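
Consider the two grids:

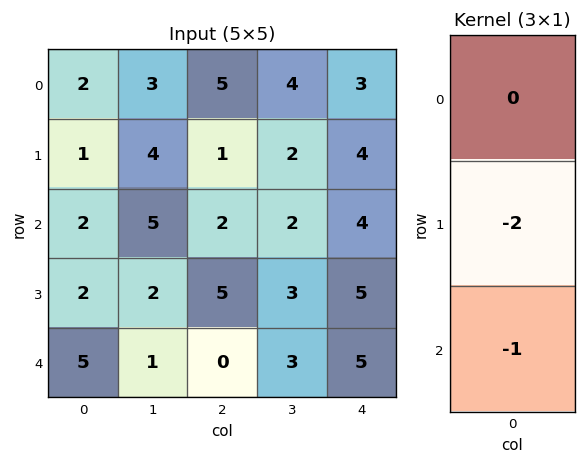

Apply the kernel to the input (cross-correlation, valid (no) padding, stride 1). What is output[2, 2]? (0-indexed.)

The receptive field on the input at this output position is [2 / 5 / 0]. Elementwise product with the kernel and sum: 5·-2 + 0·-1.

-10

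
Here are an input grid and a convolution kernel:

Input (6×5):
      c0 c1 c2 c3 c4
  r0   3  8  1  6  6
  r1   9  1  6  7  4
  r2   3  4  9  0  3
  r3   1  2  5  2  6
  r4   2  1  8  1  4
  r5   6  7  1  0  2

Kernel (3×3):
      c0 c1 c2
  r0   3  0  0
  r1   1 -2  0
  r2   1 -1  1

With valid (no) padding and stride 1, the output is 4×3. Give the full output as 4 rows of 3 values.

24 8 7
26 -12 36
15 -2 39
3 -3 24

Output[0,0]: The receptive field on the input at this output position is [3 8 1 / 9 1 6 / 3 4 9]. Elementwise product with the kernel and sum: 3·3 + 9·1 + 1·-2 + 3·1 + 4·-1 + 9·1.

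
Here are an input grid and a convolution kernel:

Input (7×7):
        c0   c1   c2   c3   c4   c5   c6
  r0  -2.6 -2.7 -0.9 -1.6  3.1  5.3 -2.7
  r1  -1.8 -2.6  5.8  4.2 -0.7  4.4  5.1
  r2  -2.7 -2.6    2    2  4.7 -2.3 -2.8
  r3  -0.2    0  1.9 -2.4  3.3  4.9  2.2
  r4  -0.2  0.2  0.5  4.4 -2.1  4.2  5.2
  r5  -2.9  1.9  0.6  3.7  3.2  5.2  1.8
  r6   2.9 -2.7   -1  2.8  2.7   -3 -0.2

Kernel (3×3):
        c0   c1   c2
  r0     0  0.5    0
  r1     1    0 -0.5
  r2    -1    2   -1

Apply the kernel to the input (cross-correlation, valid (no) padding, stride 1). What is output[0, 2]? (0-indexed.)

The receptive field on the input at this output position is [-0.9 -1.6 3.1 / 5.8 4.2 -0.7 / 2 2 4.7]. Elementwise product with the kernel and sum: -1.6·0.5 + 5.8·1 + -0.7·-0.5 + 2·-1 + 2·2 + 4.7·-1.

2.65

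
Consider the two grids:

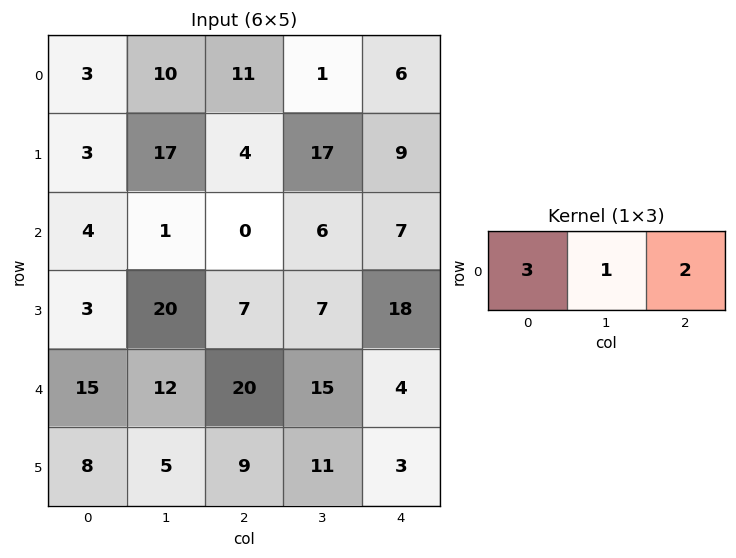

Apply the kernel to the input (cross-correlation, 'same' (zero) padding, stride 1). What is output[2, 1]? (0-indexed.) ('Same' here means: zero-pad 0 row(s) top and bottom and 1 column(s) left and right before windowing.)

The receptive field on the zero-padded input at this output position is [4 1 0]. Elementwise product with the kernel and sum: 4·3 + 1·1 + 0·2.

13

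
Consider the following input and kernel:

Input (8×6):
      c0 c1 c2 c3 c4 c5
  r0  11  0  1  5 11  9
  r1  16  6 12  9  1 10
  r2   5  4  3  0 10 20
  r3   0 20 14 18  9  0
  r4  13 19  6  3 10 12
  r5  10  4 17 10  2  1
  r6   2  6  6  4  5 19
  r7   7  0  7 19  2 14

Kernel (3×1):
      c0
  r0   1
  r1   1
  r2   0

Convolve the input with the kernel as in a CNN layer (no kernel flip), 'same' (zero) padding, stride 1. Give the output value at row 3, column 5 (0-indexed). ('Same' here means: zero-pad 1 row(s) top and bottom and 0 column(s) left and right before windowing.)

20

The receptive field on the zero-padded input at this output position is [20 / 0 / 12]. Elementwise product with the kernel and sum: 20·1 + 0·1.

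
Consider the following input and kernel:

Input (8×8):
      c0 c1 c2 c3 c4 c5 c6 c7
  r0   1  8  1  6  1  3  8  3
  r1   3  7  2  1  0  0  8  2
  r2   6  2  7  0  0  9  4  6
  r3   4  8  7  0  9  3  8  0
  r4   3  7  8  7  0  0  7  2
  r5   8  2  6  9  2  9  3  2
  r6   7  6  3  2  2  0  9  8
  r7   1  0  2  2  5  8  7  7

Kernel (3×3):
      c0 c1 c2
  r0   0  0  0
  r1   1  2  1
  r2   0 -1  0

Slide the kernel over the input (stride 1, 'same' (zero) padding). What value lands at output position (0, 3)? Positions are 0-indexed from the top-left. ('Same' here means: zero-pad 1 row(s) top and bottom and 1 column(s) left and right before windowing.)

The receptive field on the zero-padded input at this output position is [0 0 0 / 1 6 1 / 2 1 0]. Elementwise product with the kernel and sum: 1·1 + 6·2 + 1·1 + 1·-1.

13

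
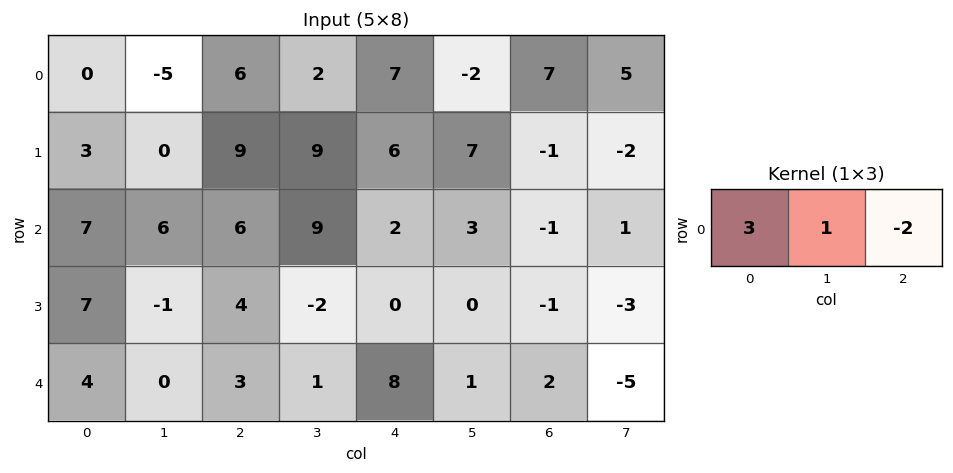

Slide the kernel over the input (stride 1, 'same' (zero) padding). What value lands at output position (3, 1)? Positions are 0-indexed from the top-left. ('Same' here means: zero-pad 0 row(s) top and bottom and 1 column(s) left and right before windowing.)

12

The receptive field on the zero-padded input at this output position is [7 -1 4]. Elementwise product with the kernel and sum: 7·3 + -1·1 + 4·-2.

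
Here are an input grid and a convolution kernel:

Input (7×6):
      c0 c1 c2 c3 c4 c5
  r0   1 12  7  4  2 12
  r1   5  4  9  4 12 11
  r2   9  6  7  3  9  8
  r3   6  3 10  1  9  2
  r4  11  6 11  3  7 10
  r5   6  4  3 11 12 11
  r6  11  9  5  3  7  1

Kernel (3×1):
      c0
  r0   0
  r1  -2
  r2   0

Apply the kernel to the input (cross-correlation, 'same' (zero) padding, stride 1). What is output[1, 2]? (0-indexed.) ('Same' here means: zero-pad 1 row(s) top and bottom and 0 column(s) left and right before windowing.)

The receptive field on the zero-padded input at this output position is [7 / 9 / 7]. Elementwise product with the kernel and sum: 9·-2.

-18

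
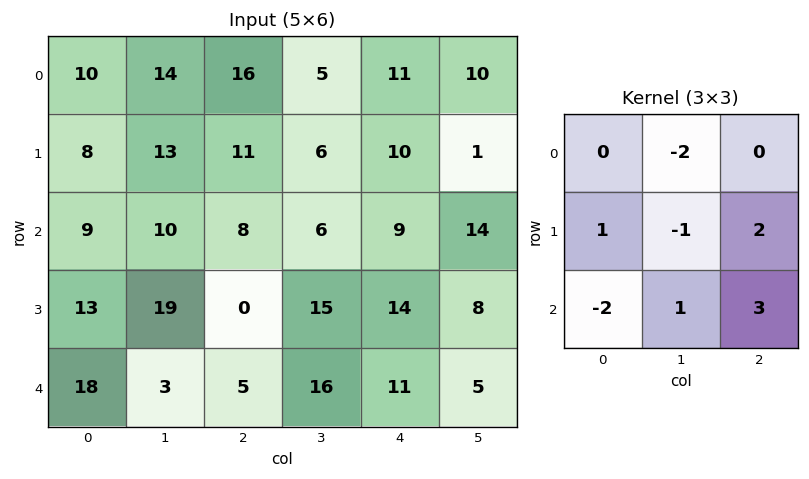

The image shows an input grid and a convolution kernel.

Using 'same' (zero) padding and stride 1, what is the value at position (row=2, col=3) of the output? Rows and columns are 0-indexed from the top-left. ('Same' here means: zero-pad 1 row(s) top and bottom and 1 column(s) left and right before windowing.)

The receptive field on the zero-padded input at this output position is [11 6 10 / 8 6 9 / 0 15 14]. Elementwise product with the kernel and sum: 6·-2 + 8·1 + 6·-1 + 9·2 + 0·-2 + 15·1 + 14·3.

65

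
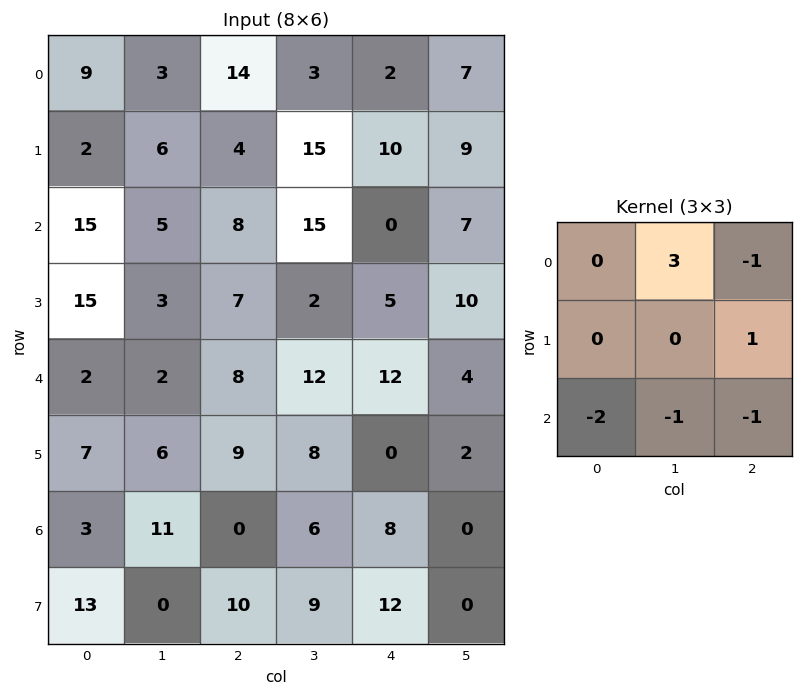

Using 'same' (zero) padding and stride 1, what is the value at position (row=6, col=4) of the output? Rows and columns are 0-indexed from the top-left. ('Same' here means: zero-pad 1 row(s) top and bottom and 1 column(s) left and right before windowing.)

The receptive field on the zero-padded input at this output position is [8 0 2 / 6 8 0 / 9 12 0]. Elementwise product with the kernel and sum: 0·3 + 2·-1 + 0·1 + 9·-2 + 12·-1 + 0·-1.

-32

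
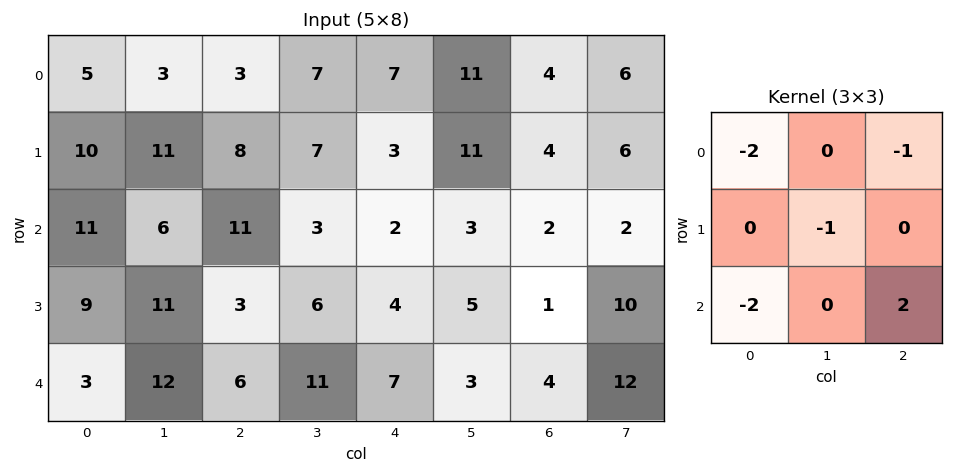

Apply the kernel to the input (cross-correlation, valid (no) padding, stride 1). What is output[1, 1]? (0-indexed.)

The receptive field on the input at this output position is [11 8 7 / 6 11 3 / 11 3 6]. Elementwise product with the kernel and sum: 11·-2 + 7·-1 + 11·-1 + 11·-2 + 6·2.

-50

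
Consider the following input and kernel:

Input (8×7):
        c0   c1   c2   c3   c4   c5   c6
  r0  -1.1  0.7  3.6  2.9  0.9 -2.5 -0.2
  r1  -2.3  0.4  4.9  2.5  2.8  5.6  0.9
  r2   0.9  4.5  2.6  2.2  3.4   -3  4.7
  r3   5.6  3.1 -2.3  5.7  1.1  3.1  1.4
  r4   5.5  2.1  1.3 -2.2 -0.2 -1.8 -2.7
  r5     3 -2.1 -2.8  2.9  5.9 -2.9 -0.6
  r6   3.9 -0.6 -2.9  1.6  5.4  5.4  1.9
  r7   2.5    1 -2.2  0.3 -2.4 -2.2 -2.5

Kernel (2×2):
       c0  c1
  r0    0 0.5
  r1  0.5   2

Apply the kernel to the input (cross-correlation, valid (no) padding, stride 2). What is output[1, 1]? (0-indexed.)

The receptive field on the input at this output position is [2.6 2.2 / -2.3 5.7]. Elementwise product with the kernel and sum: 2.2·0.5 + -2.3·0.5 + 5.7·2.

11.35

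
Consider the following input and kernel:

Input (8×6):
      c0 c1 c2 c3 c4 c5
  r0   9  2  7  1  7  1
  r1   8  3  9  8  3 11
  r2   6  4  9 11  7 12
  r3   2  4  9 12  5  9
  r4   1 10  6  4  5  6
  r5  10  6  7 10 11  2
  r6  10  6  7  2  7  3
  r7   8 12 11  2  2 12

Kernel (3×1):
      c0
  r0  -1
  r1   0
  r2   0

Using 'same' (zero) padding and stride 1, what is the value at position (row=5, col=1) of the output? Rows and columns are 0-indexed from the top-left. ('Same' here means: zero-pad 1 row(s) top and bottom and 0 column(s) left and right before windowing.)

The receptive field on the zero-padded input at this output position is [10 / 6 / 6]. Elementwise product with the kernel and sum: 10·-1.

-10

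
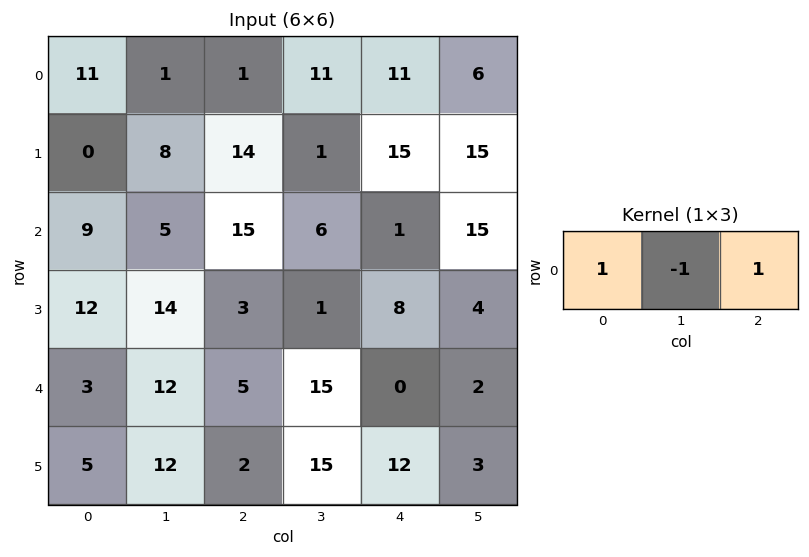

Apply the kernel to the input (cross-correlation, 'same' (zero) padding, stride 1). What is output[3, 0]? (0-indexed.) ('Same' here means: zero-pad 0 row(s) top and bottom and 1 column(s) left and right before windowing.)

2

The receptive field on the zero-padded input at this output position is [0 12 14]. Elementwise product with the kernel and sum: 0·1 + 12·-1 + 14·1.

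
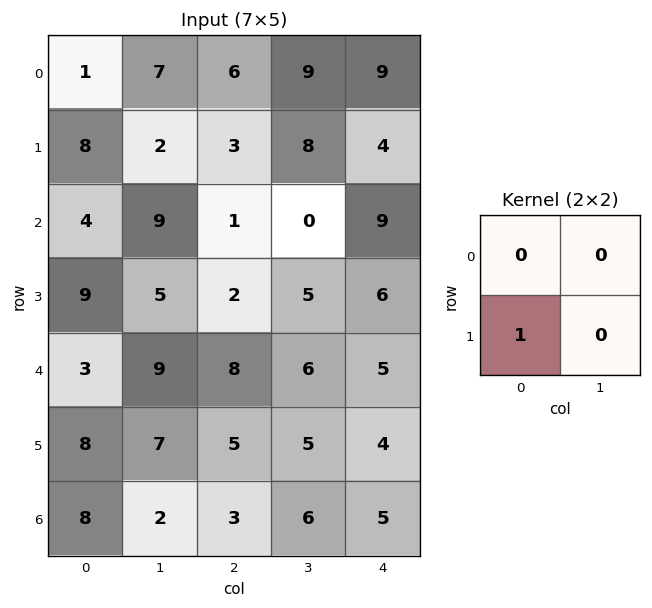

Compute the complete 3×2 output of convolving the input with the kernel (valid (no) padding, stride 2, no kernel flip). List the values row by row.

Output[0,0]: The receptive field on the input at this output position is [1 7 / 8 2]. Elementwise product with the kernel and sum: 8·1.

8 3
9 2
8 5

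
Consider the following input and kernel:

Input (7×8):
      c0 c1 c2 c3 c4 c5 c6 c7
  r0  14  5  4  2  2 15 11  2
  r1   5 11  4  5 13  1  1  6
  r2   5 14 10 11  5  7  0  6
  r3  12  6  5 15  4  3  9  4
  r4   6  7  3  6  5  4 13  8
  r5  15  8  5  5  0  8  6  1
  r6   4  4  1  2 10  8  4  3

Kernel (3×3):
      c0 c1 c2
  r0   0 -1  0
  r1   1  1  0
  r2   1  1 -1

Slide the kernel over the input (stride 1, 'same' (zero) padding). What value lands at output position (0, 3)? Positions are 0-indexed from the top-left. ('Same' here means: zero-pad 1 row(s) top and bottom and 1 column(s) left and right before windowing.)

2

The receptive field on the zero-padded input at this output position is [0 0 0 / 4 2 2 / 4 5 13]. Elementwise product with the kernel and sum: 0·-1 + 4·1 + 2·1 + 4·1 + 5·1 + 13·-1.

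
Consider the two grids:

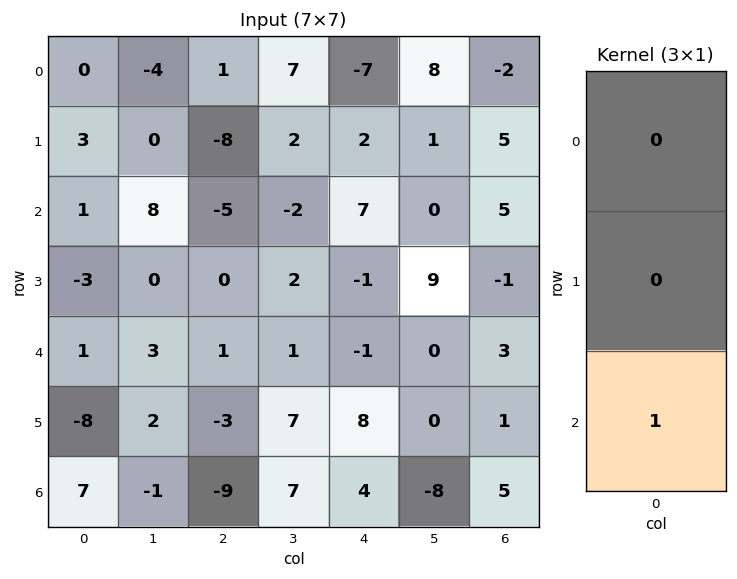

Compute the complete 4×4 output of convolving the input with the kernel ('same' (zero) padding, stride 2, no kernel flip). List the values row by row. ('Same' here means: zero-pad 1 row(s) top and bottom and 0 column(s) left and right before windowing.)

Output[0,0]: The receptive field on the zero-padded input at this output position is [0 / 0 / 3]. Elementwise product with the kernel and sum: 3·1.
Output[0,1]: The receptive field on the zero-padded input at this output position is [0 / 1 / -8]. Elementwise product with the kernel and sum: -8·1.

3 -8 2 5
-3 0 -1 -1
-8 -3 8 1
0 0 0 0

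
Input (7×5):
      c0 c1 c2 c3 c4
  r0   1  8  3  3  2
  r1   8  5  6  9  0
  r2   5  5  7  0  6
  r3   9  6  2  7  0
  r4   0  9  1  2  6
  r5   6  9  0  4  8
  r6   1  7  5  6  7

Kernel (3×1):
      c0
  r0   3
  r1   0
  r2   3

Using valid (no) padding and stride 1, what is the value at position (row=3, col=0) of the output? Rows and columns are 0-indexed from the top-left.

45

The receptive field on the input at this output position is [9 / 0 / 6]. Elementwise product with the kernel and sum: 9·3 + 6·3.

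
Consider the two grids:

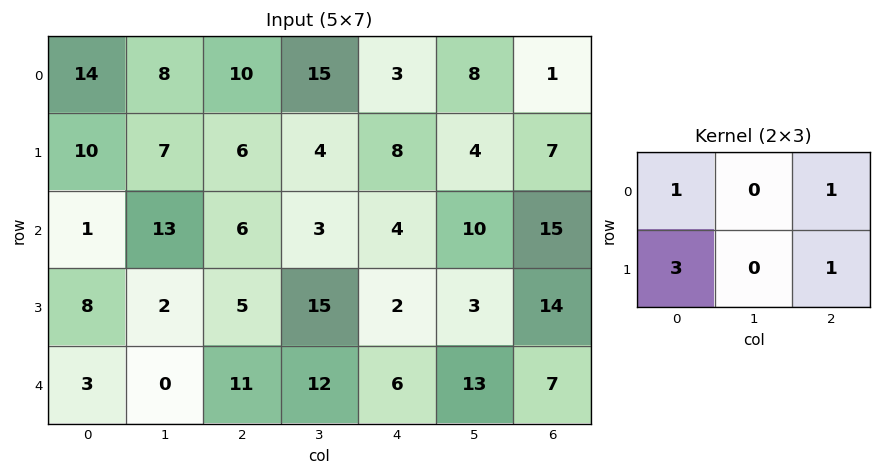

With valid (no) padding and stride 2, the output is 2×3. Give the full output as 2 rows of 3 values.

Output[0,0]: The receptive field on the input at this output position is [14 8 10 / 10 7 6]. Elementwise product with the kernel and sum: 14·1 + 10·1 + 10·3 + 6·1.

60 39 35
36 27 39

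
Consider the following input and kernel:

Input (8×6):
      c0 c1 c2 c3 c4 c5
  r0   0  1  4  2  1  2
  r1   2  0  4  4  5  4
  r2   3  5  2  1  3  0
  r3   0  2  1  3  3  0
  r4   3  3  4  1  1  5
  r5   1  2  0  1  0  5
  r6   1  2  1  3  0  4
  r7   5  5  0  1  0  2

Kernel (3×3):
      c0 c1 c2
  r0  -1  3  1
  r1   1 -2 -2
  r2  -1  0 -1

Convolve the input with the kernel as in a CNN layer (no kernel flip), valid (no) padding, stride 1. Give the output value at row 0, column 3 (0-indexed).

The receptive field on the input at this output position is [2 1 2 / 4 5 4 / 1 3 0]. Elementwise product with the kernel and sum: 2·-1 + 1·3 + 2·1 + 4·1 + 5·-2 + 4·-2 + 1·-1 + 0·-1.

-12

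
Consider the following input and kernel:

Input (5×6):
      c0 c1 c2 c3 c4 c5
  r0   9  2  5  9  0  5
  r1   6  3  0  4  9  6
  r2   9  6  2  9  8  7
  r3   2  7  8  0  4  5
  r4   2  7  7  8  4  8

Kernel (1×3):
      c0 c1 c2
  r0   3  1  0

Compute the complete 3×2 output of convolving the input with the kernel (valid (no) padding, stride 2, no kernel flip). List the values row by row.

Output[0,0]: The receptive field on the input at this output position is [9 2 5]. Elementwise product with the kernel and sum: 9·3 + 2·1.
Output[0,1]: The receptive field on the input at this output position is [5 9 0]. Elementwise product with the kernel and sum: 5·3 + 9·1.

29 24
33 15
13 29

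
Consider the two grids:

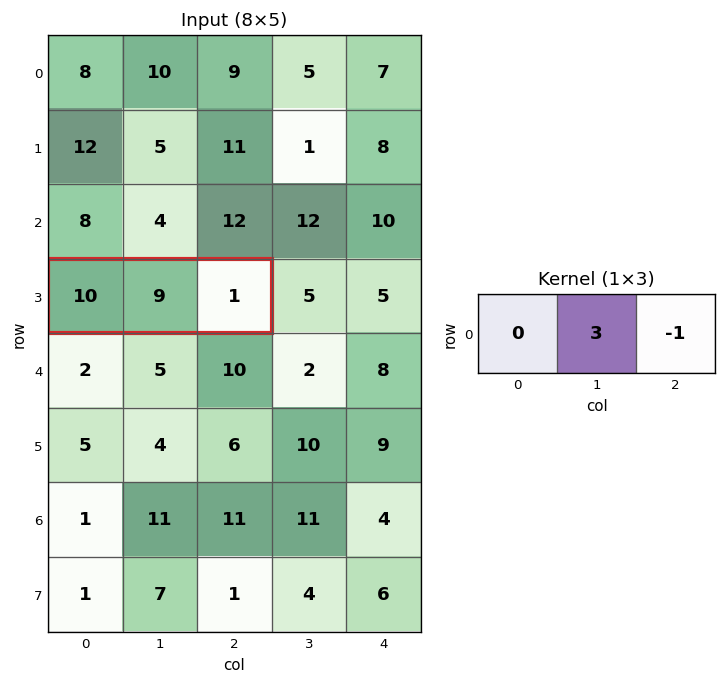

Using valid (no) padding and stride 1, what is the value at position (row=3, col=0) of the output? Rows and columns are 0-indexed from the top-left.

26

The receptive field on the input at this output position is [10 9 1]. Elementwise product with the kernel and sum: 9·3 + 1·-1.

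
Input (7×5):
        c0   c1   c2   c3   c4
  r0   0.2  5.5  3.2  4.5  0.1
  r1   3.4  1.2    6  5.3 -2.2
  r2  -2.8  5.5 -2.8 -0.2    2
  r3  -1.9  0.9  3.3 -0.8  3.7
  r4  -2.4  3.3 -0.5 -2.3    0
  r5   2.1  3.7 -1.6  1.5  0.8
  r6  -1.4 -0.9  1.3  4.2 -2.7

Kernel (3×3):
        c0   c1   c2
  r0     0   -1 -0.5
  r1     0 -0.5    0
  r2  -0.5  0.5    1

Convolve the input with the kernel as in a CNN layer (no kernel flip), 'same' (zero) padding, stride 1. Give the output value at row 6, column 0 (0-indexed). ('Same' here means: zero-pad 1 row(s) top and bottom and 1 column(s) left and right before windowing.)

-3.25

The receptive field on the zero-padded input at this output position is [0 2.1 3.7 / 0 -1.4 -0.9 / 0 0 0]. Elementwise product with the kernel and sum: 2.1·-1 + 3.7·-0.5 + -1.4·-0.5 + 0·-0.5 + 0·0.5 + 0·1.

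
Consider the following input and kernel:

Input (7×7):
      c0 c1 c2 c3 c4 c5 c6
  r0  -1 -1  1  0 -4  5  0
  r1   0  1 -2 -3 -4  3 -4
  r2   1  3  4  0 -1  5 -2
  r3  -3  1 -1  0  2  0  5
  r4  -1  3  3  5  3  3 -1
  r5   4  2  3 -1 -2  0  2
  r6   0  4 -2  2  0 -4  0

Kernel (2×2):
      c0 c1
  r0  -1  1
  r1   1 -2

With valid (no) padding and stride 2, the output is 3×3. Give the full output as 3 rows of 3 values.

-2 3 -1
-3 -5 8
4 7 -2

Output[0,0]: The receptive field on the input at this output position is [-1 -1 / 0 1]. Elementwise product with the kernel and sum: -1·-1 + -1·1 + 0·1 + 1·-2.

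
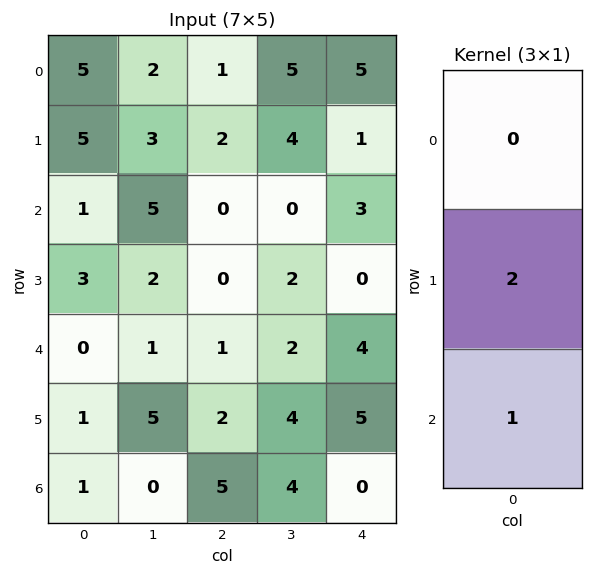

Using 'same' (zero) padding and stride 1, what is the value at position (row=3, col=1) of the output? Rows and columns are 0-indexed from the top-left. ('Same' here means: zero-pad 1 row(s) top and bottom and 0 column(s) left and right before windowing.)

The receptive field on the zero-padded input at this output position is [5 / 2 / 1]. Elementwise product with the kernel and sum: 2·2 + 1·1.

5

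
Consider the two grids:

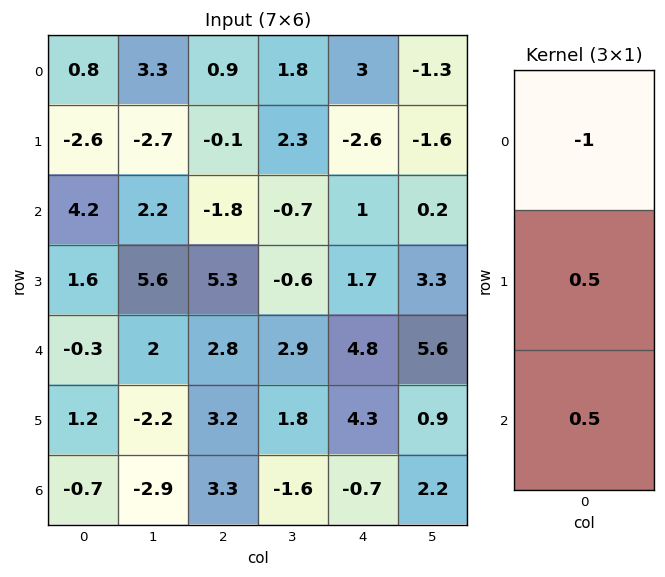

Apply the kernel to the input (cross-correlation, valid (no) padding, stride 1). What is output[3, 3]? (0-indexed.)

The receptive field on the input at this output position is [-0.6 / 2.9 / 1.8]. Elementwise product with the kernel and sum: -0.6·-1 + 2.9·0.5 + 1.8·0.5.

2.95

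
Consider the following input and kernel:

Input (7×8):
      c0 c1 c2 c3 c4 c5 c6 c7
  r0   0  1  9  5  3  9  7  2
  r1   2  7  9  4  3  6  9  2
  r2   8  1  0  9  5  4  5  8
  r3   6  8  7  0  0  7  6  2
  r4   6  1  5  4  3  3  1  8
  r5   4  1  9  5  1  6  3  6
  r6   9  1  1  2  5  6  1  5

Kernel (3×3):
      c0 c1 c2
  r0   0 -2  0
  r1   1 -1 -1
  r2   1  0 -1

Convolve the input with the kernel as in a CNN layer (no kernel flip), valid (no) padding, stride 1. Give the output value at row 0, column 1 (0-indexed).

The receptive field on the input at this output position is [1 9 5 / 7 9 4 / 1 0 9]. Elementwise product with the kernel and sum: 9·-2 + 7·1 + 9·-1 + 4·-1 + 1·1 + 9·-1.

-32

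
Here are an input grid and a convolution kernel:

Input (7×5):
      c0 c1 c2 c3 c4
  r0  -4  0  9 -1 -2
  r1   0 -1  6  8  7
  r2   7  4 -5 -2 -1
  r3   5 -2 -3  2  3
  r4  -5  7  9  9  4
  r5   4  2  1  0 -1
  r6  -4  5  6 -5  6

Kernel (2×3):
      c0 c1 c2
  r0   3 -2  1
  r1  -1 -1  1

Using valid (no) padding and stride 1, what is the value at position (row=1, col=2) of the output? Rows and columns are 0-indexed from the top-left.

15

The receptive field on the input at this output position is [6 8 7 / -5 -2 -1]. Elementwise product with the kernel and sum: 6·3 + 8·-2 + 7·1 + -5·-1 + -2·-1 + -1·1.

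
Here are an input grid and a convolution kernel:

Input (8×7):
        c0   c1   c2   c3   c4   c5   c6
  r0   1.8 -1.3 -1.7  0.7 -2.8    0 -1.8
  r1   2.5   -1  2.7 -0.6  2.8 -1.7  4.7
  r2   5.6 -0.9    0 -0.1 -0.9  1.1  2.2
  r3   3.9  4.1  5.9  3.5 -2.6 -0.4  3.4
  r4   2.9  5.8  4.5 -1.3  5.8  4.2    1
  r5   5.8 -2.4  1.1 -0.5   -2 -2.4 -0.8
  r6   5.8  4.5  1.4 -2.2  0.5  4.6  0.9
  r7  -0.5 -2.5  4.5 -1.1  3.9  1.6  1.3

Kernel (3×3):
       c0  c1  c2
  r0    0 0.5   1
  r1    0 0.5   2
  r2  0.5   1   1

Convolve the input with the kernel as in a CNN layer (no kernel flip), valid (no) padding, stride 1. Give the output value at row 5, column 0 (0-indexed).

6.7

The receptive field on the input at this output position is [5.8 -2.4 1.1 / 5.8 4.5 1.4 / -0.5 -2.5 4.5]. Elementwise product with the kernel and sum: -2.4·0.5 + 1.1·1 + 4.5·0.5 + 1.4·2 + -0.5·0.5 + -2.5·1 + 4.5·1.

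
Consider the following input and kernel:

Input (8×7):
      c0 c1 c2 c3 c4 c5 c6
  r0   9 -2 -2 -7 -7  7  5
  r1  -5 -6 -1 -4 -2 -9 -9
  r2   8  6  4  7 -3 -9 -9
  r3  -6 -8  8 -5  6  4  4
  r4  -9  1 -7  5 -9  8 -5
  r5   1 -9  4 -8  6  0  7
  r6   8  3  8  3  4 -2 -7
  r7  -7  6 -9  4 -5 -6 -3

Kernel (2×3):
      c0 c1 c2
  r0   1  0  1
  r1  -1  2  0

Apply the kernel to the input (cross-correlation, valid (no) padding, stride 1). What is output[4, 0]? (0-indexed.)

-35

The receptive field on the input at this output position is [-9 1 -7 / 1 -9 4]. Elementwise product with the kernel and sum: -9·1 + -7·1 + 1·-1 + -9·2.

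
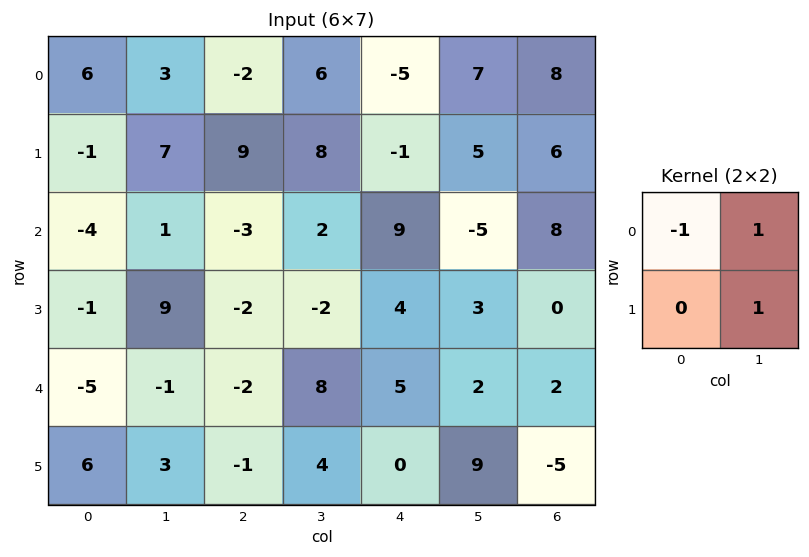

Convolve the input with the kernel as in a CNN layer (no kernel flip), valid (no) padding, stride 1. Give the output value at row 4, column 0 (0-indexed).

The receptive field on the input at this output position is [-5 -1 / 6 3]. Elementwise product with the kernel and sum: -5·-1 + -1·1 + 3·1.

7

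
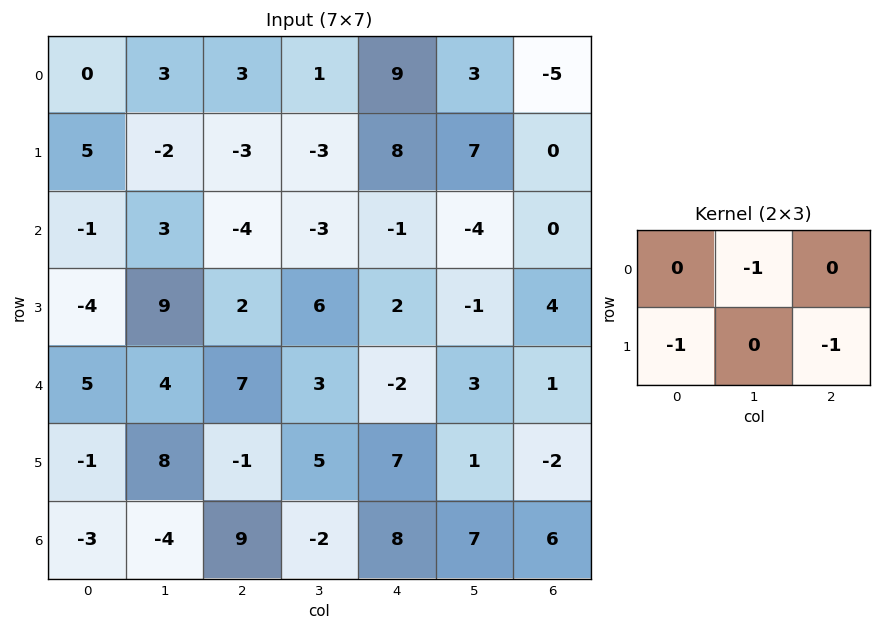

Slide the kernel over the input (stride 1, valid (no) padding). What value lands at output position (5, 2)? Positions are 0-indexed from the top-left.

The receptive field on the input at this output position is [-1 5 7 / 9 -2 8]. Elementwise product with the kernel and sum: 5·-1 + 9·-1 + 8·-1.

-22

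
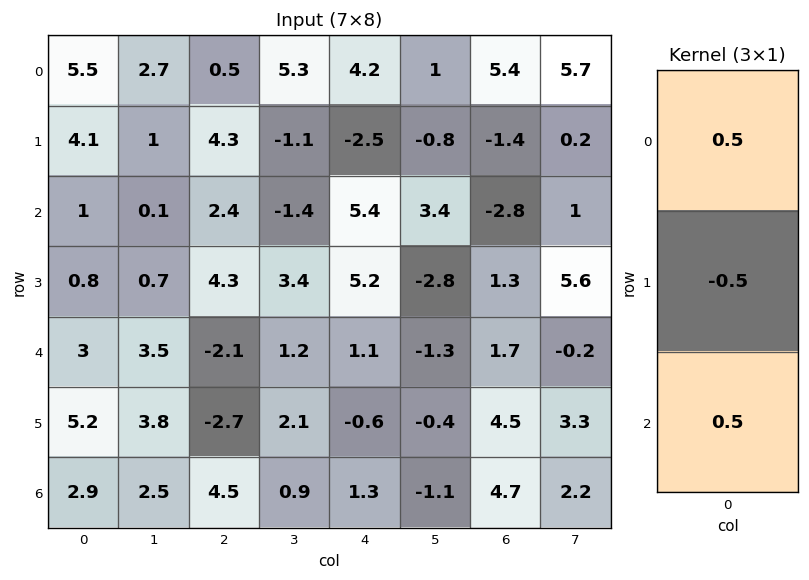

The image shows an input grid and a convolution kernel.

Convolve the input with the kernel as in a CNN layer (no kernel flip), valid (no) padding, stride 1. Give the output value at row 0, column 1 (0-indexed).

0.9

The receptive field on the input at this output position is [2.7 / 1 / 0.1]. Elementwise product with the kernel and sum: 2.7·0.5 + 1·-0.5 + 0.1·0.5.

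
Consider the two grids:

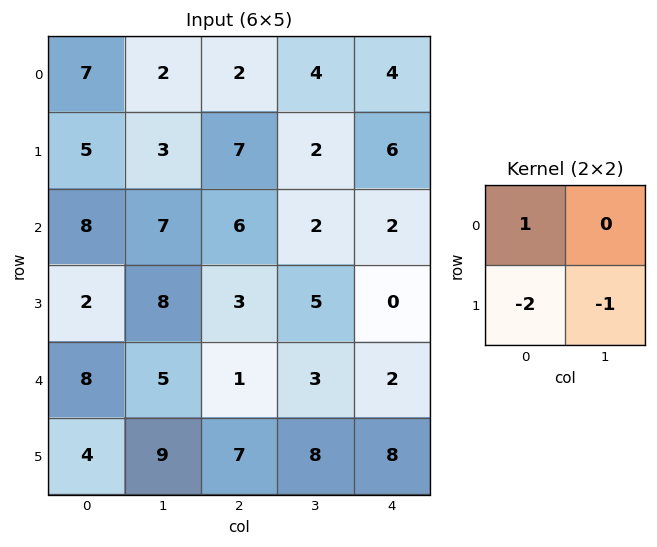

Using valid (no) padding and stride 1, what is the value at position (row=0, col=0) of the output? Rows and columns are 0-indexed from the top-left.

-6

The receptive field on the input at this output position is [7 2 / 5 3]. Elementwise product with the kernel and sum: 7·1 + 5·-2 + 3·-1.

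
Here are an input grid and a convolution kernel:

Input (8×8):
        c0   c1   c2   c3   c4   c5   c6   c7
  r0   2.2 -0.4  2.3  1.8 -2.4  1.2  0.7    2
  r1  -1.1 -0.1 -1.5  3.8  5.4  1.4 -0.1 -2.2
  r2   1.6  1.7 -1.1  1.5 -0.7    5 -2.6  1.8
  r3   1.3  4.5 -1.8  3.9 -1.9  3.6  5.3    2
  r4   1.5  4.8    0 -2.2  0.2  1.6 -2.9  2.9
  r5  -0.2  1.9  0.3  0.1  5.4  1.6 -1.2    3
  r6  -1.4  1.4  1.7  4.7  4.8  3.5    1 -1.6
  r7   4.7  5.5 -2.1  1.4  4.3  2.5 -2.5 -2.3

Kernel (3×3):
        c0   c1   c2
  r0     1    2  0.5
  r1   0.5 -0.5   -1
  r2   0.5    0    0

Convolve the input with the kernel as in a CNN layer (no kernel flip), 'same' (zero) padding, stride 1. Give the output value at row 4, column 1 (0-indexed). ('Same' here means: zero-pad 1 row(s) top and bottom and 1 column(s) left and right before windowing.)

The receptive field on the zero-padded input at this output position is [1.3 4.5 -1.8 / 1.5 4.8 0 / -0.2 1.9 0.3]. Elementwise product with the kernel and sum: 1.3·1 + 4.5·2 + -1.8·0.5 + 1.5·0.5 + 4.8·-0.5 + 0·-1 + -0.2·0.5.

7.65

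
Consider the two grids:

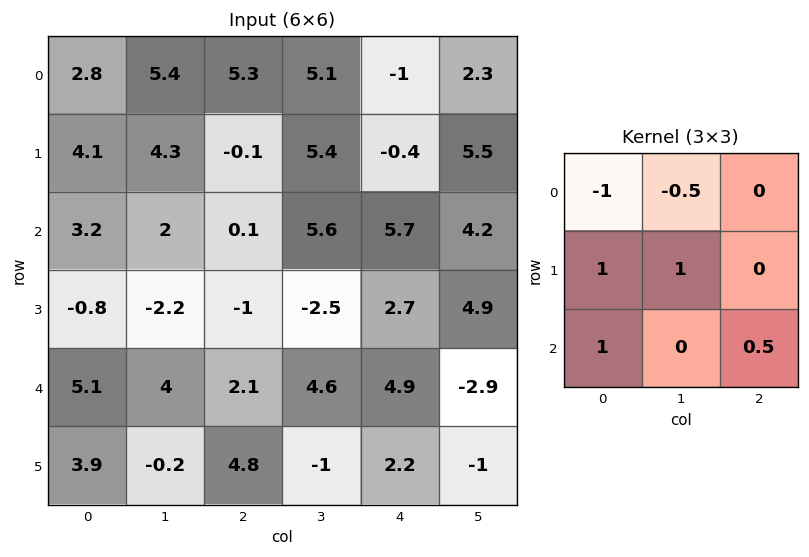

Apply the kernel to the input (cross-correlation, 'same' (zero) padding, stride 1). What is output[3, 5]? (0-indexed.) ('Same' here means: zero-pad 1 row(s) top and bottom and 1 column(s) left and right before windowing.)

4.7

The receptive field on the zero-padded input at this output position is [5.7 4.2 0 / 2.7 4.9 0 / 4.9 -2.9 0]. Elementwise product with the kernel and sum: 5.7·-1 + 4.2·-0.5 + 2.7·1 + 4.9·1 + 4.9·1 + 0·0.5.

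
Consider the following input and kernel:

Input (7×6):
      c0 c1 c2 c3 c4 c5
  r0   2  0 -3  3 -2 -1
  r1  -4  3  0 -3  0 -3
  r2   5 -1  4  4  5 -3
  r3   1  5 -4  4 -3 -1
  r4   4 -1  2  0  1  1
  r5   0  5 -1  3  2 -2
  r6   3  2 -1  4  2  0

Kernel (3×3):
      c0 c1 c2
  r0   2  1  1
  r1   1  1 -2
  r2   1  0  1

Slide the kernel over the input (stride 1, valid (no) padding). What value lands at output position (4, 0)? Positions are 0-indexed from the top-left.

18

The receptive field on the input at this output position is [4 -1 2 / 0 5 -1 / 3 2 -1]. Elementwise product with the kernel and sum: 4·2 + -1·1 + 2·1 + 0·1 + 5·1 + -1·-2 + 3·1 + -1·1.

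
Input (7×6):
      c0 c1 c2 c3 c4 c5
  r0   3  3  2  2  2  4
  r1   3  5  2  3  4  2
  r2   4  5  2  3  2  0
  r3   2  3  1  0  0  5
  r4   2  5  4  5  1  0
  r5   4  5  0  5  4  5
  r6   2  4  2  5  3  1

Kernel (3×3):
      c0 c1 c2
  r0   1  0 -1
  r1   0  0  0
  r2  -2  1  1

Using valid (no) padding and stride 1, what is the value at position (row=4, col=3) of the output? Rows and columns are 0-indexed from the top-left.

The receptive field on the input at this output position is [5 1 0 / 5 4 5 / 5 3 1]. Elementwise product with the kernel and sum: 5·1 + 0·-1 + 5·-2 + 3·1 + 1·1.

-1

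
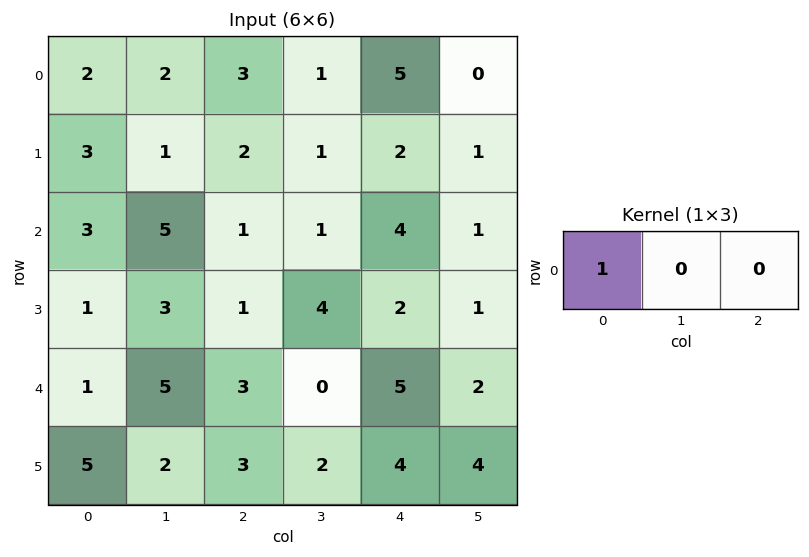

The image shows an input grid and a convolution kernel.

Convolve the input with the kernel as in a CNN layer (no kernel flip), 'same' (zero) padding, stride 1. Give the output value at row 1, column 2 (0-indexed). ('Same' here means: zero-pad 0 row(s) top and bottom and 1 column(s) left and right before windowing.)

1

The receptive field on the zero-padded input at this output position is [1 2 1]. Elementwise product with the kernel and sum: 1·1.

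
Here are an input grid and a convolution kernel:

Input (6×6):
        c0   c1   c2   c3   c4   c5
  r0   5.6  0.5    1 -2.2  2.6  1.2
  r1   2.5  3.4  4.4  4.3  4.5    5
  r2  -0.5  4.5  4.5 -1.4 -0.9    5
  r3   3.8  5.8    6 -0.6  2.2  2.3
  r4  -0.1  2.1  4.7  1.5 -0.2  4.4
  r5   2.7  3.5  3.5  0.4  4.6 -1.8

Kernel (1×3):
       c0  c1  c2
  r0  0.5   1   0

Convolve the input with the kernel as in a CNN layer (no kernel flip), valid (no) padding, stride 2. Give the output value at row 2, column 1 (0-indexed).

The receptive field on the input at this output position is [4.7 1.5 -0.2]. Elementwise product with the kernel and sum: 4.7·0.5 + 1.5·1.

3.85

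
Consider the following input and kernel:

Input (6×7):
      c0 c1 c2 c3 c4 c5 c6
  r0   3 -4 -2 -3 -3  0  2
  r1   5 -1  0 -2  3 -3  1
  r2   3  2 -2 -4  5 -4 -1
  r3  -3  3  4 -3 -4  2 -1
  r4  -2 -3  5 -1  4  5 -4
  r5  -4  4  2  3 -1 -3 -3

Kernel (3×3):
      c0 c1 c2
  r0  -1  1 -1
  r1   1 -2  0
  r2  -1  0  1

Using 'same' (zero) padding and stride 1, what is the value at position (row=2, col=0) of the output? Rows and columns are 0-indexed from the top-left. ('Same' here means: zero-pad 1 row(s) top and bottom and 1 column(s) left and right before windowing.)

The receptive field on the zero-padded input at this output position is [0 5 -1 / 0 3 2 / 0 -3 3]. Elementwise product with the kernel and sum: 0·-1 + 5·1 + -1·-1 + 0·1 + 3·-2 + 0·-1 + 3·1.

3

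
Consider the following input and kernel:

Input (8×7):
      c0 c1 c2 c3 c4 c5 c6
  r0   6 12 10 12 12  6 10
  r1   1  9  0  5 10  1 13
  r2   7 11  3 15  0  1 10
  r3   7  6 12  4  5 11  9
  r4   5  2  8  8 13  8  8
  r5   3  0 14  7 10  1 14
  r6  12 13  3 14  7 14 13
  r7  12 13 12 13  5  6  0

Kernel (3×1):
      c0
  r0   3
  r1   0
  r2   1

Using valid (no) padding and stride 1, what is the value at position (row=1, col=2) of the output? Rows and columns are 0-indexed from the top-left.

The receptive field on the input at this output position is [0 / 3 / 12]. Elementwise product with the kernel and sum: 0·3 + 12·1.

12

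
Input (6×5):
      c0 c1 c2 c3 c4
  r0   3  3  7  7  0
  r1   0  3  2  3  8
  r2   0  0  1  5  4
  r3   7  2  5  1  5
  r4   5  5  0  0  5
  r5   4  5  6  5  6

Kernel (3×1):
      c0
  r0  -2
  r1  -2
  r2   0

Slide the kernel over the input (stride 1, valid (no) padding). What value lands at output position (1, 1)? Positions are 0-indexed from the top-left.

-6

The receptive field on the input at this output position is [3 / 0 / 2]. Elementwise product with the kernel and sum: 3·-2 + 0·-2.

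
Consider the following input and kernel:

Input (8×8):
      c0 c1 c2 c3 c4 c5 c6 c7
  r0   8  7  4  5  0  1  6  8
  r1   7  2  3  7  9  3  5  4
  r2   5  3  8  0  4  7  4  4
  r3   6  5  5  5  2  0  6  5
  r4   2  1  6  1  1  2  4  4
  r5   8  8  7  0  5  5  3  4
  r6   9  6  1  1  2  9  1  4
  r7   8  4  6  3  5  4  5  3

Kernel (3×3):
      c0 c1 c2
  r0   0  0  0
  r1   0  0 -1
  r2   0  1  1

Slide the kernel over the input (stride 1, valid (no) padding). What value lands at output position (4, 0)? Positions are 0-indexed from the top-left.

The receptive field on the input at this output position is [2 1 6 / 8 8 7 / 9 6 1]. Elementwise product with the kernel and sum: 7·-1 + 6·1 + 1·1.

0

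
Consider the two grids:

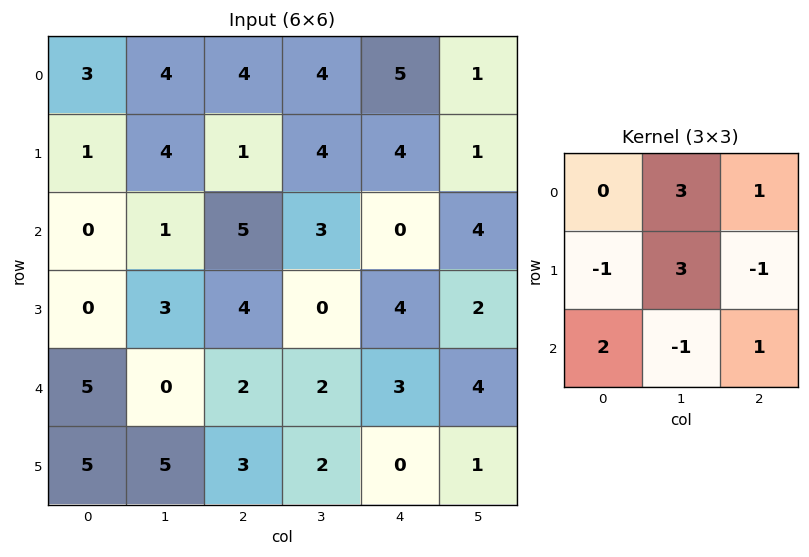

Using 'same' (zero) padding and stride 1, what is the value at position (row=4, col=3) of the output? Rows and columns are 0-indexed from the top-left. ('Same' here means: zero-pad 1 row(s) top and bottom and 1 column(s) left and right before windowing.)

The receptive field on the zero-padded input at this output position is [4 0 4 / 2 2 3 / 3 2 0]. Elementwise product with the kernel and sum: 0·3 + 4·1 + 2·-1 + 2·3 + 3·-1 + 3·2 + 2·-1 + 0·1.

9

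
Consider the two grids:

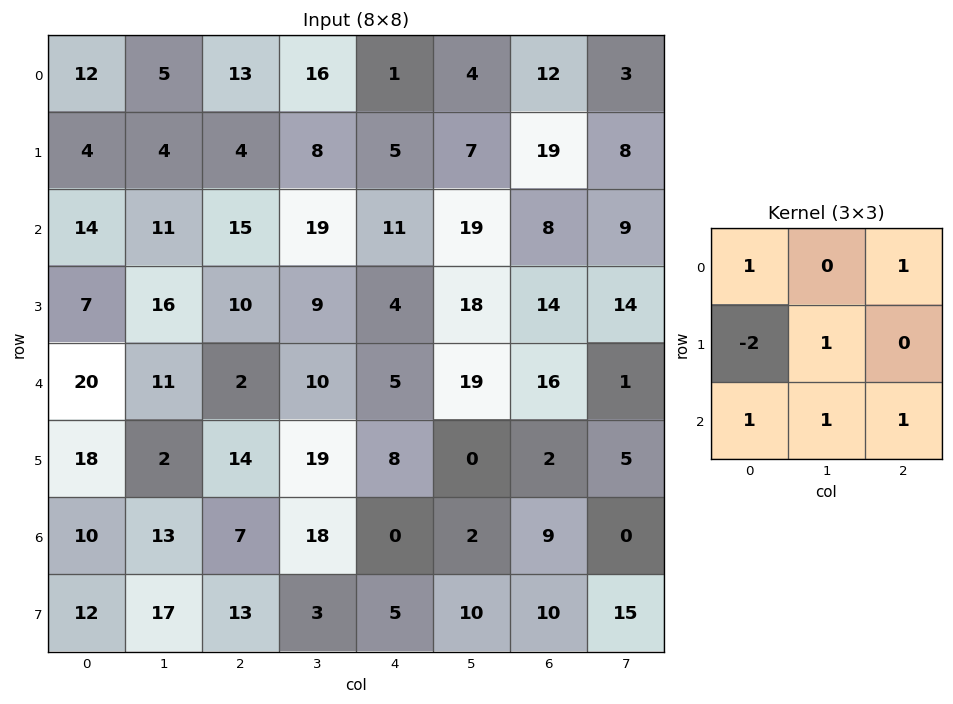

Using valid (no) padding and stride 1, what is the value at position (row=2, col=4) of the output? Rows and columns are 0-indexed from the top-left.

The receptive field on the input at this output position is [11 19 8 / 4 18 14 / 5 19 16]. Elementwise product with the kernel and sum: 11·1 + 8·1 + 4·-2 + 18·1 + 5·1 + 19·1 + 16·1.

69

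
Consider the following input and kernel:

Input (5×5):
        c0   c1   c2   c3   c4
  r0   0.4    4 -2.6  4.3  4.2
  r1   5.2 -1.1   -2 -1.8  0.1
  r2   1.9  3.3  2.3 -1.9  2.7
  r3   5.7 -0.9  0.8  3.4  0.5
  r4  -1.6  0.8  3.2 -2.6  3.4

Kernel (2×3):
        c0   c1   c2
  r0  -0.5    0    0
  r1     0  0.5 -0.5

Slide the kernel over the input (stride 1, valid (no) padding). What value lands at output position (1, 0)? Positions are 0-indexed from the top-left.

-2.1

The receptive field on the input at this output position is [5.2 -1.1 -2 / 1.9 3.3 2.3]. Elementwise product with the kernel and sum: 5.2·-0.5 + 3.3·0.5 + 2.3·-0.5.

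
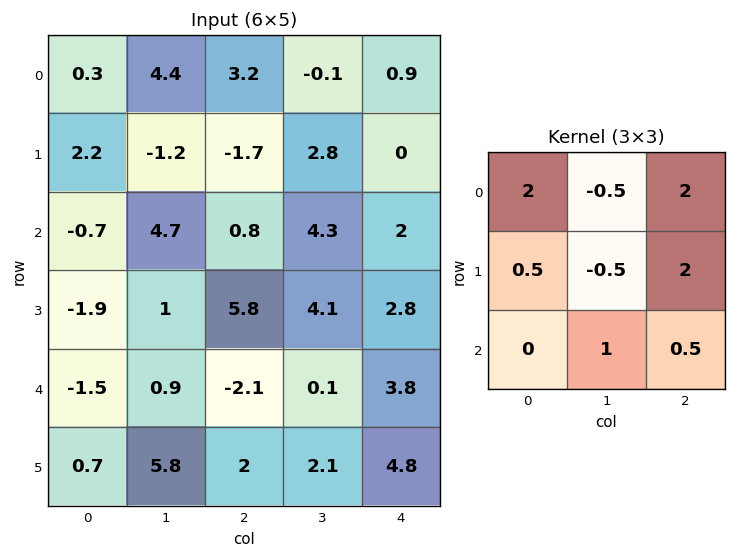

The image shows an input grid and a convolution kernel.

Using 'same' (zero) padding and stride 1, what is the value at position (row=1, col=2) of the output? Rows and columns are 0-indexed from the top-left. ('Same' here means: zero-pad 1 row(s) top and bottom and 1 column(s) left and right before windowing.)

The receptive field on the zero-padded input at this output position is [4.4 3.2 -0.1 / -1.2 -1.7 2.8 / 4.7 0.8 4.3]. Elementwise product with the kernel and sum: 4.4·2 + 3.2·-0.5 + -0.1·2 + -1.2·0.5 + -1.7·-0.5 + 2.8·2 + 0.8·1 + 4.3·0.5.

15.8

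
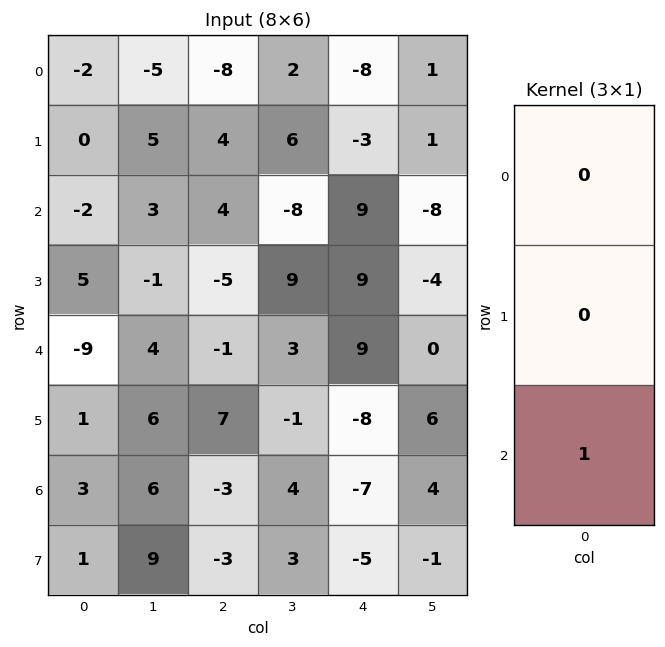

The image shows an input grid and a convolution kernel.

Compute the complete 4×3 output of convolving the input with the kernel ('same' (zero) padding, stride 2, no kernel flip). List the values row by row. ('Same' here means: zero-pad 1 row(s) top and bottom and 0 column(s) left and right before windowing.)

0 4 -3
5 -5 9
1 7 -8
1 -3 -5

Output[0,0]: The receptive field on the zero-padded input at this output position is [0 / -2 / 0]. Elementwise product with the kernel and sum: 0·1.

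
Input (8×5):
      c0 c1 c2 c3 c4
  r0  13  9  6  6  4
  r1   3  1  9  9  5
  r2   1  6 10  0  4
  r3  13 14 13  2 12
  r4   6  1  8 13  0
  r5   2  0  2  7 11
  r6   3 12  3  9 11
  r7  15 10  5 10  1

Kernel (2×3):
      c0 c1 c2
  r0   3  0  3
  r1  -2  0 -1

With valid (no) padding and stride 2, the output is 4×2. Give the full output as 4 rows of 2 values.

42 7
-6 4
36 9
-17 31

Output[0,0]: The receptive field on the input at this output position is [13 9 6 / 3 1 9]. Elementwise product with the kernel and sum: 13·3 + 6·3 + 3·-2 + 9·-1.
Output[0,1]: The receptive field on the input at this output position is [6 6 4 / 9 9 5]. Elementwise product with the kernel and sum: 6·3 + 4·3 + 9·-2 + 5·-1.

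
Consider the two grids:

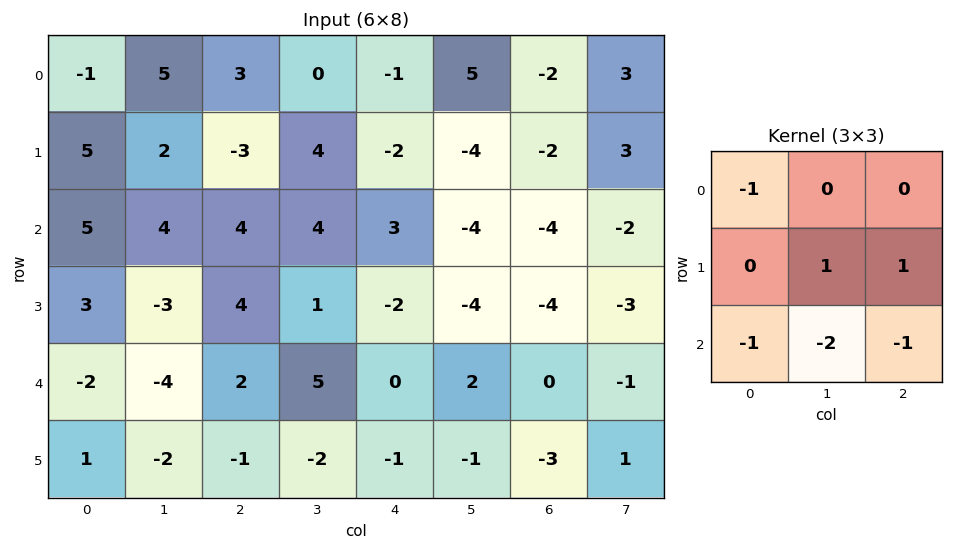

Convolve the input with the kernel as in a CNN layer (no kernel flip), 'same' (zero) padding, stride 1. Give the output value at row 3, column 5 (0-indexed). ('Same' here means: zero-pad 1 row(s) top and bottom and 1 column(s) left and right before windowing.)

The receptive field on the zero-padded input at this output position is [3 -4 -4 / -2 -4 -4 / 0 2 0]. Elementwise product with the kernel and sum: 3·-1 + -4·1 + -4·1 + 0·-1 + 2·-2 + 0·-1.

-15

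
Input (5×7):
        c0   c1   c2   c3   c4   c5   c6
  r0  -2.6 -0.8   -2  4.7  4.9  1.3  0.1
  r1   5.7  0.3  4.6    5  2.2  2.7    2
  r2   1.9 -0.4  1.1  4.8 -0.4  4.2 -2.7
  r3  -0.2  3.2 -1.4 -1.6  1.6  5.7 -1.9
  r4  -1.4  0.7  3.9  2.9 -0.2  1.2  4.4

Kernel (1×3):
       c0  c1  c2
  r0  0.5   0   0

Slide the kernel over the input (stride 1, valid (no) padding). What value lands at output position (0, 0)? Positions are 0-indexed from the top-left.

-1.3

The receptive field on the input at this output position is [-2.6 -0.8 -2]. Elementwise product with the kernel and sum: -2.6·0.5.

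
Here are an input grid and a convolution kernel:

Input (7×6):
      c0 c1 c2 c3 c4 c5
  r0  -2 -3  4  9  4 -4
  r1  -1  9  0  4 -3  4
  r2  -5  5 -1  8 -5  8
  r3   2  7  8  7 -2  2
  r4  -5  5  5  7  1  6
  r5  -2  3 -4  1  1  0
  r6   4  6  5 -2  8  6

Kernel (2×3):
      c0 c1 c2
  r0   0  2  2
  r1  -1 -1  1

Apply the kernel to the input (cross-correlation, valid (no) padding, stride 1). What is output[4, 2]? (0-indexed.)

The receptive field on the input at this output position is [5 7 1 / -4 1 1]. Elementwise product with the kernel and sum: 7·2 + 1·2 + -4·-1 + 1·-1 + 1·1.

20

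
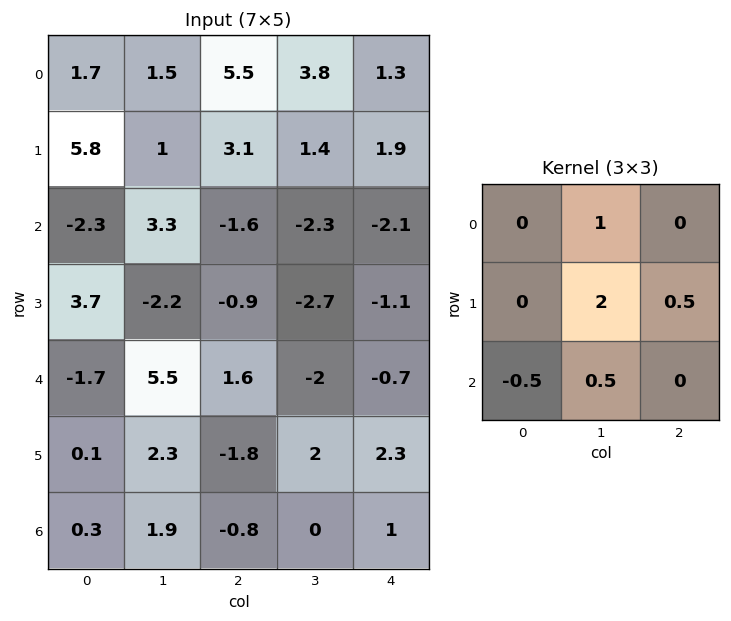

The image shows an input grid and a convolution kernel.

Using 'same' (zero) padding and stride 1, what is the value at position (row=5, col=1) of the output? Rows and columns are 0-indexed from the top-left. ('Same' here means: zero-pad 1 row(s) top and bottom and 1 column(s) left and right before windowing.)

10

The receptive field on the zero-padded input at this output position is [-1.7 5.5 1.6 / 0.1 2.3 -1.8 / 0.3 1.9 -0.8]. Elementwise product with the kernel and sum: 5.5·1 + 2.3·2 + -1.8·0.5 + 0.3·-0.5 + 1.9·0.5.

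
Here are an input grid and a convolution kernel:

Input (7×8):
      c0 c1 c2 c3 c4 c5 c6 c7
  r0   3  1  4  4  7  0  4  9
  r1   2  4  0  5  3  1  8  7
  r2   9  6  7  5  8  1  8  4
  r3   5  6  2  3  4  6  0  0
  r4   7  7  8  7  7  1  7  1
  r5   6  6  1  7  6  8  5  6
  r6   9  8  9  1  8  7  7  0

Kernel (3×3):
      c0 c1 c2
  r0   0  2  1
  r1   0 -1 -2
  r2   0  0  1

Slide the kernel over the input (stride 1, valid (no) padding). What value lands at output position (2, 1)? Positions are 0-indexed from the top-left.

18

The receptive field on the input at this output position is [6 7 5 / 6 2 3 / 7 8 7]. Elementwise product with the kernel and sum: 7·2 + 5·1 + 2·-1 + 3·-2 + 7·1.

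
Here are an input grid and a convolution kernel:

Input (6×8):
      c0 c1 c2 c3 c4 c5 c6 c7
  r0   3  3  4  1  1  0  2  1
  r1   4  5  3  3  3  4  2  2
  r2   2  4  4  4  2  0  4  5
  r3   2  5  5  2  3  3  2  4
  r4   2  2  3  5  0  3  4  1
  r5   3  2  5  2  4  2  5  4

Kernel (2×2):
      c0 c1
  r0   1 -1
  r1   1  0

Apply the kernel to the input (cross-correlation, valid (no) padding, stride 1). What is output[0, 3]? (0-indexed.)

The receptive field on the input at this output position is [1 1 / 3 3]. Elementwise product with the kernel and sum: 1·1 + 1·-1 + 3·1.

3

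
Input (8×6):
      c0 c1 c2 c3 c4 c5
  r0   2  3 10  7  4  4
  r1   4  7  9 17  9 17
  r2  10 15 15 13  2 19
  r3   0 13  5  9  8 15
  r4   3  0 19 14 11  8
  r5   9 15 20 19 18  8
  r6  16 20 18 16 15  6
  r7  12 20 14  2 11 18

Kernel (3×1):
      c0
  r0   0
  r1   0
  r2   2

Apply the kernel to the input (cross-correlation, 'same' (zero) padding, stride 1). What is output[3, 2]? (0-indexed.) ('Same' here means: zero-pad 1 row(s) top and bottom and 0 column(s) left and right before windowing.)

38

The receptive field on the zero-padded input at this output position is [15 / 5 / 19]. Elementwise product with the kernel and sum: 19·2.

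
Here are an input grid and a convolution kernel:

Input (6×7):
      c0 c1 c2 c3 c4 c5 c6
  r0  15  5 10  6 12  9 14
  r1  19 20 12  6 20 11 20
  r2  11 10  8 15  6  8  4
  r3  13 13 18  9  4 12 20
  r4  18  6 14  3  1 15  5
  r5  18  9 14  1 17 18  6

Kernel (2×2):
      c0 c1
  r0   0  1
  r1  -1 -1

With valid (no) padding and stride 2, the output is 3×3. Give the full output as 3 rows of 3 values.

-34 -12 -22
-16 -12 -8
-21 -12 -20

Output[0,0]: The receptive field on the input at this output position is [15 5 / 19 20]. Elementwise product with the kernel and sum: 5·1 + 19·-1 + 20·-1.
Output[0,1]: The receptive field on the input at this output position is [10 6 / 12 6]. Elementwise product with the kernel and sum: 6·1 + 12·-1 + 6·-1.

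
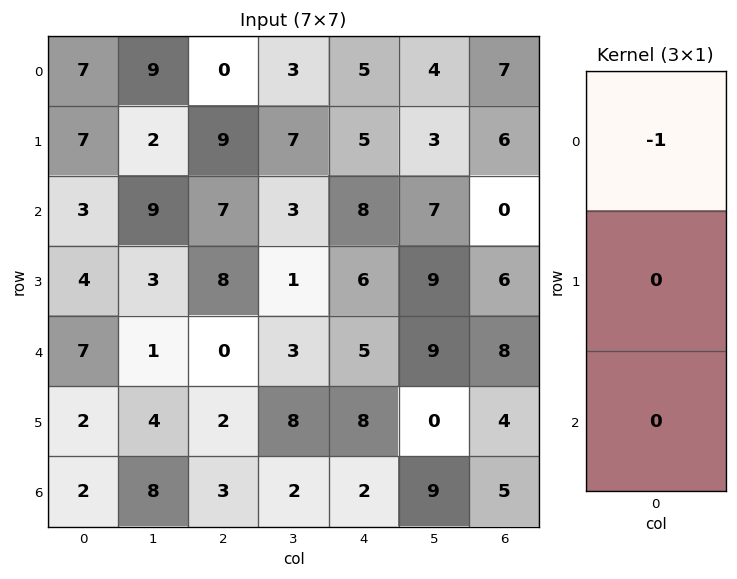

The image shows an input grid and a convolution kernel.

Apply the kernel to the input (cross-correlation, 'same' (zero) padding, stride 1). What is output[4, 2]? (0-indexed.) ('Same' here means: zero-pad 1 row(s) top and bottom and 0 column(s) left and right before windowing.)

The receptive field on the zero-padded input at this output position is [8 / 0 / 2]. Elementwise product with the kernel and sum: 8·-1.

-8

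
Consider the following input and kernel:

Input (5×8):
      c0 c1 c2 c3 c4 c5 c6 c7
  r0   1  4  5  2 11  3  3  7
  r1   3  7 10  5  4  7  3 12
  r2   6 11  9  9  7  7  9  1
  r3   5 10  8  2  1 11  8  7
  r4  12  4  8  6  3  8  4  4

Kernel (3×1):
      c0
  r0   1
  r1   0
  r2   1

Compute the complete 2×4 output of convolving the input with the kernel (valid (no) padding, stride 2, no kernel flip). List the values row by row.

Output[0,0]: The receptive field on the input at this output position is [1 / 3 / 6]. Elementwise product with the kernel and sum: 1·1 + 6·1.
Output[0,1]: The receptive field on the input at this output position is [5 / 10 / 9]. Elementwise product with the kernel and sum: 5·1 + 9·1.

7 14 18 12
18 17 10 13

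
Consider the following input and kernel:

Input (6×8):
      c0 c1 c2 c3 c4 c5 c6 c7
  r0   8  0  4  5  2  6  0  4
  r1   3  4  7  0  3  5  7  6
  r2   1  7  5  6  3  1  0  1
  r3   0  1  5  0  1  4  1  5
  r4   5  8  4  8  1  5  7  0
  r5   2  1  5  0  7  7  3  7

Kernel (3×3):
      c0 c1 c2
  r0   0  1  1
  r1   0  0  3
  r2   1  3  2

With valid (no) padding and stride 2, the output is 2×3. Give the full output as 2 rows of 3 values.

Output[0,0]: The receptive field on the input at this output position is [8 0 4 / 3 4 7 / 1 7 5]. Elementwise product with the kernel and sum: 0·1 + 4·1 + 7·3 + 1·1 + 7·3 + 5·2.

57 45 33
64 42 34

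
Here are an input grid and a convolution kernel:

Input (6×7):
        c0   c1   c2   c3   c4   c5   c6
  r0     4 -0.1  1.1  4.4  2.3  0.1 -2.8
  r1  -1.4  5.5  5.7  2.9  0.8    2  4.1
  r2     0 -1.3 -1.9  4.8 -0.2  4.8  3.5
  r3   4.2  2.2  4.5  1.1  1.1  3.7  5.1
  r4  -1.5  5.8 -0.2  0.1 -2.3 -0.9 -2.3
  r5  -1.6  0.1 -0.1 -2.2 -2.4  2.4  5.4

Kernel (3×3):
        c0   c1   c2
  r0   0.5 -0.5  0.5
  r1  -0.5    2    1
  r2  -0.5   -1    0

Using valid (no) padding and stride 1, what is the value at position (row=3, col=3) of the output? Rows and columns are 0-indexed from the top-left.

-0.2

The receptive field on the input at this output position is [1.1 1.1 3.7 / 0.1 -2.3 -0.9 / -2.2 -2.4 2.4]. Elementwise product with the kernel and sum: 1.1·0.5 + 1.1·-0.5 + 3.7·0.5 + 0.1·-0.5 + -2.3·2 + -0.9·1 + -2.2·-0.5 + -2.4·-1.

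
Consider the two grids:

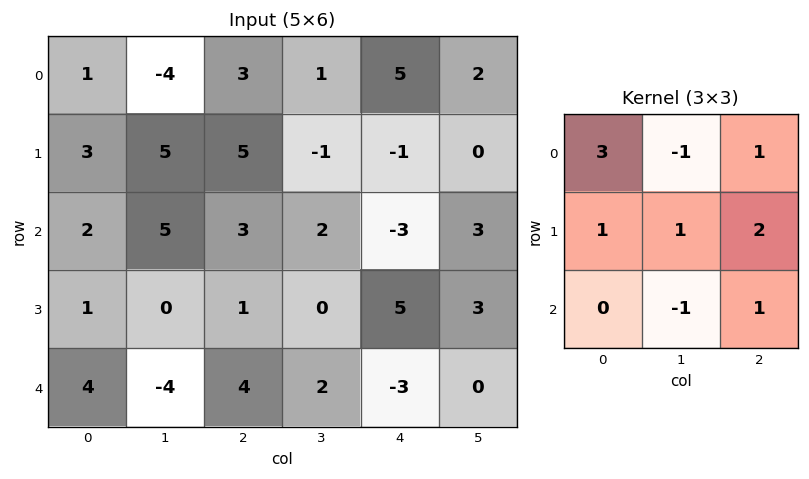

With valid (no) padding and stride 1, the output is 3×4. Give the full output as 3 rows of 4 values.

26 -7 10 4
23 20 19 1
15 13 10 26

Output[0,0]: The receptive field on the input at this output position is [1 -4 3 / 3 5 5 / 2 5 3]. Elementwise product with the kernel and sum: 1·3 + -4·-1 + 3·1 + 3·1 + 5·1 + 5·2 + 5·-1 + 3·1.
Output[0,1]: The receptive field on the input at this output position is [-4 3 1 / 5 5 -1 / 5 3 2]. Elementwise product with the kernel and sum: -4·3 + 3·-1 + 1·1 + 5·1 + 5·1 + -1·2 + 3·-1 + 2·1.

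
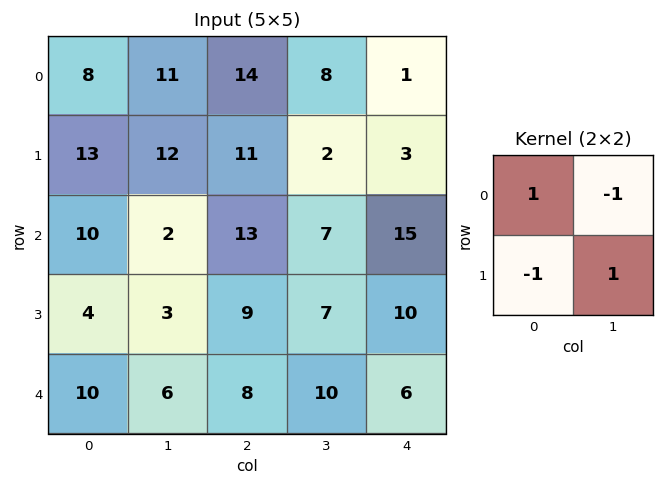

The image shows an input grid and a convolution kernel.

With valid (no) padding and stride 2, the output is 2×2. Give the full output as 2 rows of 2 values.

Output[0,0]: The receptive field on the input at this output position is [8 11 / 13 12]. Elementwise product with the kernel and sum: 8·1 + 11·-1 + 13·-1 + 12·1.
Output[0,1]: The receptive field on the input at this output position is [14 8 / 11 2]. Elementwise product with the kernel and sum: 14·1 + 8·-1 + 11·-1 + 2·1.

-4 -3
7 4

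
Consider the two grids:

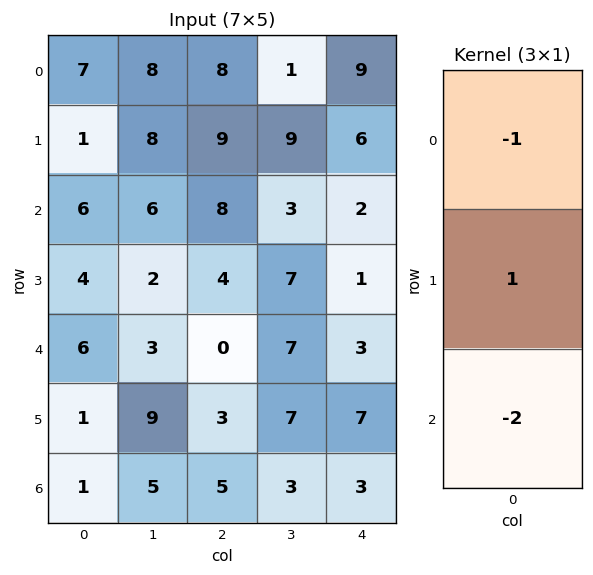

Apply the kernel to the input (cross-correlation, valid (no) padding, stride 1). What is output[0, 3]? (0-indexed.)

The receptive field on the input at this output position is [1 / 9 / 3]. Elementwise product with the kernel and sum: 1·-1 + 9·1 + 3·-2.

2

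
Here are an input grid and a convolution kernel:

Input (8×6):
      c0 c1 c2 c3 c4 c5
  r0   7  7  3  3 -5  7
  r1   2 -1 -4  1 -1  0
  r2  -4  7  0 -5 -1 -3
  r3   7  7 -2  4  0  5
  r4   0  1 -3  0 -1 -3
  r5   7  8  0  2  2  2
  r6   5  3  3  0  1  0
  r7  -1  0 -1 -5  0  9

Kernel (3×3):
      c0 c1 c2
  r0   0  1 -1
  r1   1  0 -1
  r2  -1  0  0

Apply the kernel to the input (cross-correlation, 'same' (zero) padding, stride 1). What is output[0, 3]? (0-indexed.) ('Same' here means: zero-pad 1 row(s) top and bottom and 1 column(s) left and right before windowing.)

The receptive field on the zero-padded input at this output position is [0 0 0 / 3 3 -5 / -4 1 -1]. Elementwise product with the kernel and sum: 0·1 + 0·-1 + 3·1 + -5·-1 + -4·-1.

12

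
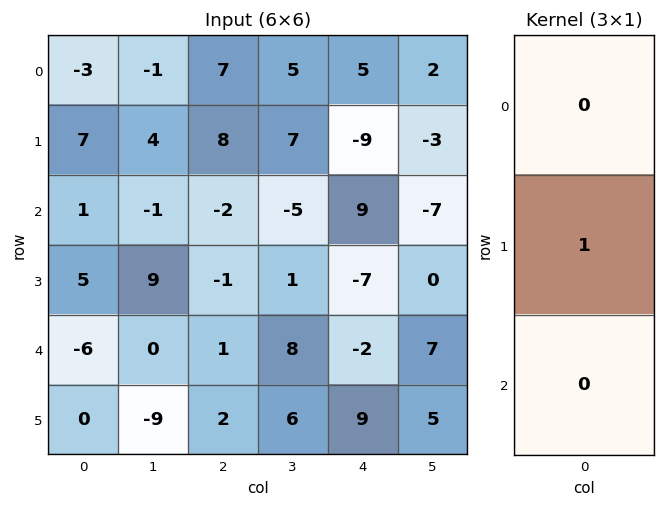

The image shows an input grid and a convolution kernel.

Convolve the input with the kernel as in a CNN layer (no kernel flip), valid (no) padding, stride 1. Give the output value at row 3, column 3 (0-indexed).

8

The receptive field on the input at this output position is [1 / 8 / 6]. Elementwise product with the kernel and sum: 8·1.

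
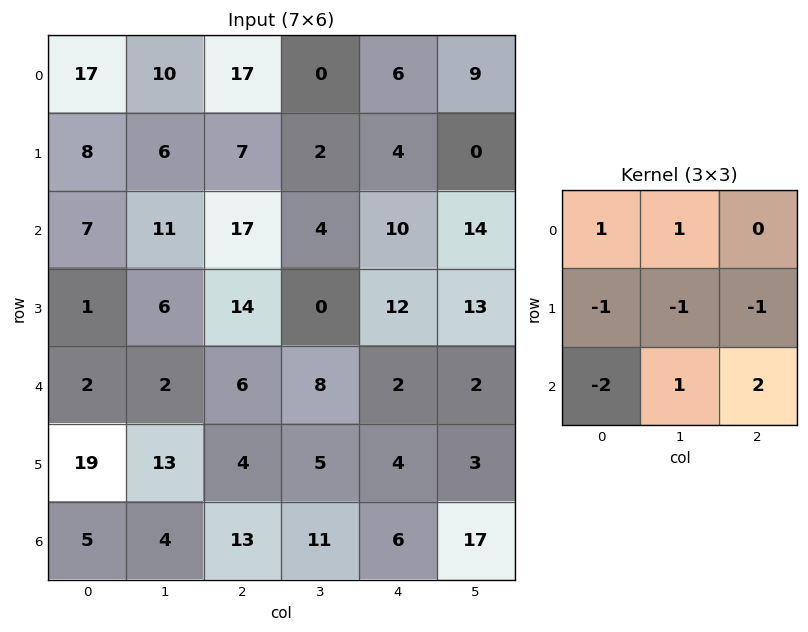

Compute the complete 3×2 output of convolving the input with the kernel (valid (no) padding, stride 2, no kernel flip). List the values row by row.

Output[0,0]: The receptive field on the input at this output position is [17 10 17 / 8 6 7 / 7 11 17]. Elementwise product with the kernel and sum: 17·1 + 10·1 + 8·-1 + 6·-1 + 7·-1 + 7·-2 + 11·1 + 17·2.

37 -6
7 -5
-12 -2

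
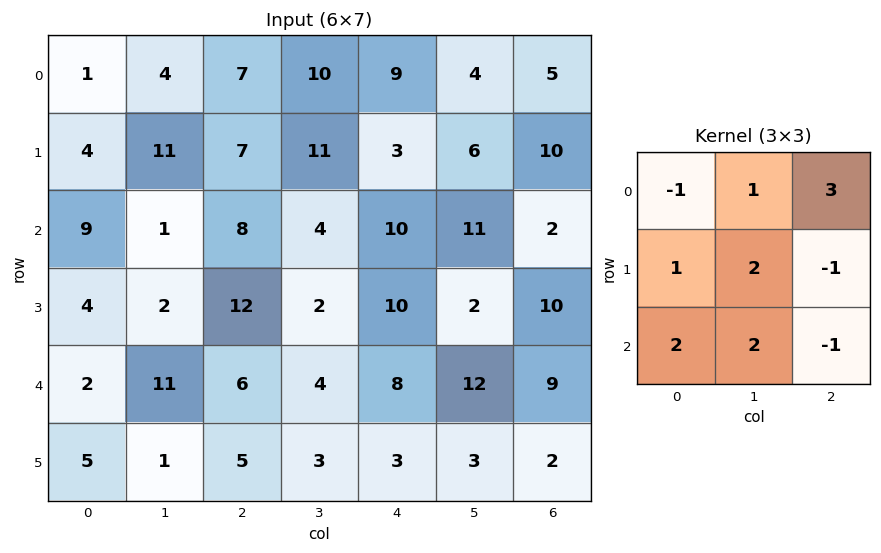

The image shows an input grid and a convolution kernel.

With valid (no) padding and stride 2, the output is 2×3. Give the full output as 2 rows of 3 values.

Output[0,0]: The receptive field on the input at this output position is [1 4 7 / 4 11 7 / 9 1 8]. Elementwise product with the kernel and sum: 1·-1 + 4·1 + 7·3 + 4·1 + 11·2 + 7·-1 + 9·2 + 1·2 + 8·-1.

55 70 55
32 44 42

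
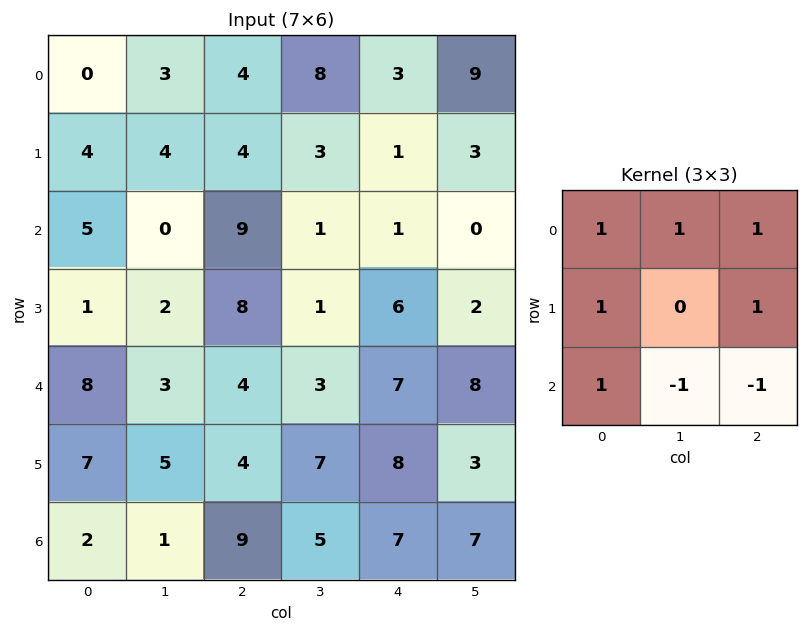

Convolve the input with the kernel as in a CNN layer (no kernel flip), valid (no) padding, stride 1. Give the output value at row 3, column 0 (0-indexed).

21

The receptive field on the input at this output position is [1 2 8 / 8 3 4 / 7 5 4]. Elementwise product with the kernel and sum: 1·1 + 2·1 + 8·1 + 8·1 + 4·1 + 7·1 + 5·-1 + 4·-1.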